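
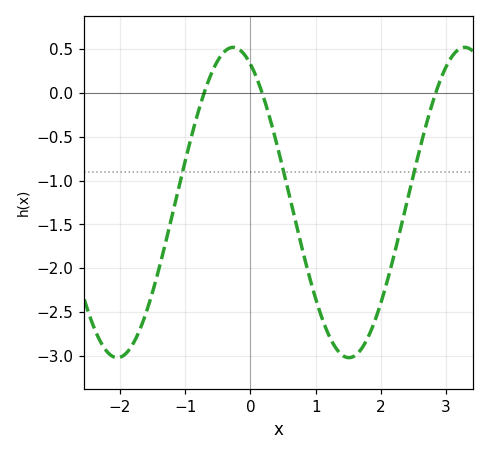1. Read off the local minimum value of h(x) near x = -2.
-3.02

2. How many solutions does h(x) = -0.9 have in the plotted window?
3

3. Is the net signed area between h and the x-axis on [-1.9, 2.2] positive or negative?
negative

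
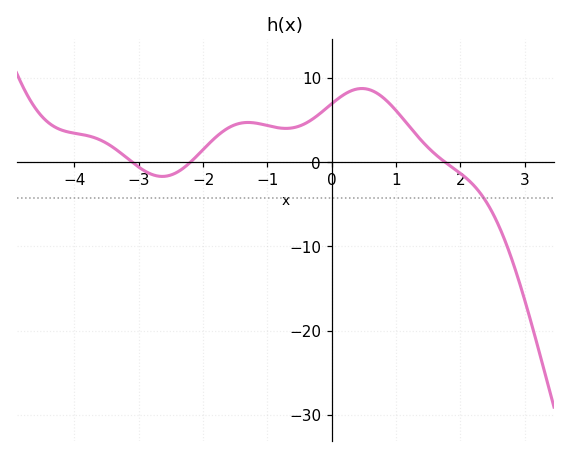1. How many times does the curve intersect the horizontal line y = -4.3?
1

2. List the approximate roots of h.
-3.1, -2.2, 1.76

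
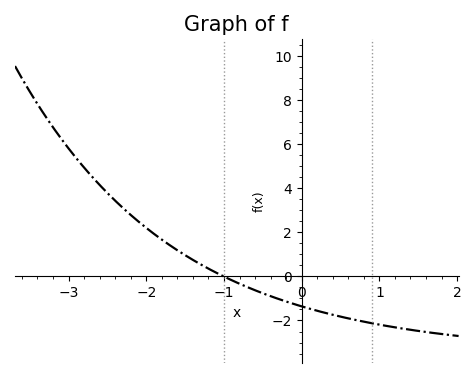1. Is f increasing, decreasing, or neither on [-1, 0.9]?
decreasing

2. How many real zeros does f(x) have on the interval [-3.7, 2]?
1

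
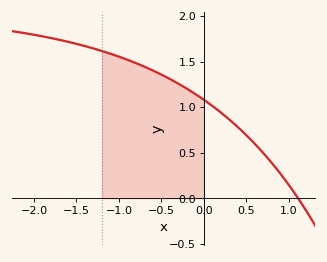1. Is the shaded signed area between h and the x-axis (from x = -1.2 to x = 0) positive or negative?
positive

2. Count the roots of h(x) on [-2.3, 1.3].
1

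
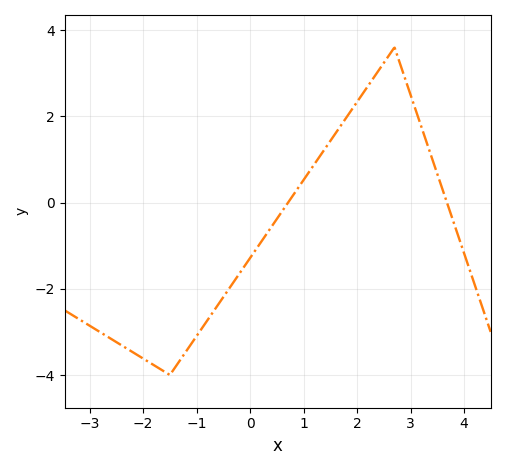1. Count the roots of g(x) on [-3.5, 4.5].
2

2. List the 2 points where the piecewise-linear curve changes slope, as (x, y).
(-1.5, -4); (2.7, 3.6)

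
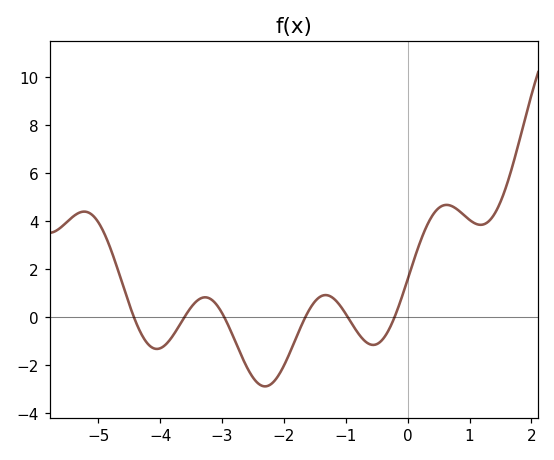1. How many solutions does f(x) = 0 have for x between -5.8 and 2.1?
6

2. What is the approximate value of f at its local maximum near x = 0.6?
4.6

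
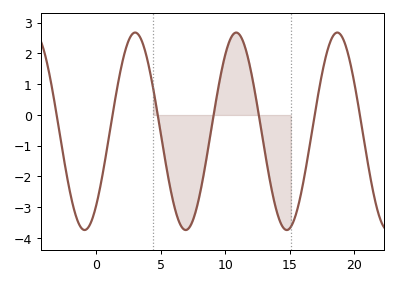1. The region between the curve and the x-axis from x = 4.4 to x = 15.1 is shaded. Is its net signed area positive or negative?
negative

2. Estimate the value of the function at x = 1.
-0.6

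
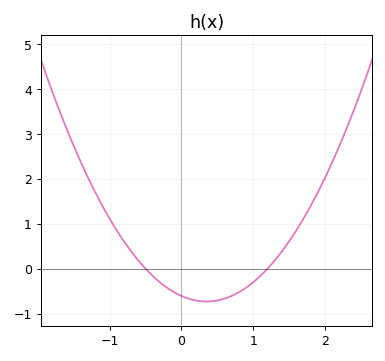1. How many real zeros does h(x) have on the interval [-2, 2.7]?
2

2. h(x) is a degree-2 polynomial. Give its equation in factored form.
y = 1.01(x + 0.5)(x - 1.2)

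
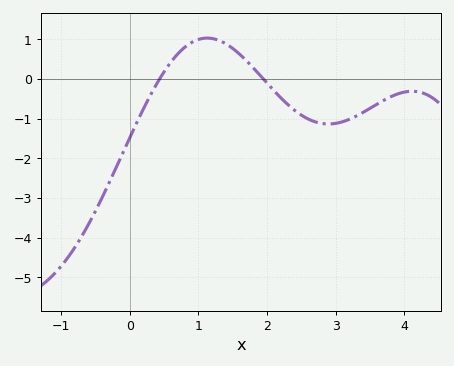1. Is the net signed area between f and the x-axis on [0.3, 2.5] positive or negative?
positive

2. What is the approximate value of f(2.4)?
-0.8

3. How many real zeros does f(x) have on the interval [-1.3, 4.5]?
2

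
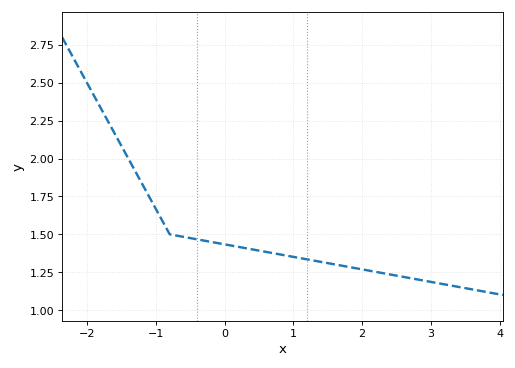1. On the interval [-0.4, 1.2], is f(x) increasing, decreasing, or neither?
decreasing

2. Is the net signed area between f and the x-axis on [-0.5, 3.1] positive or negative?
positive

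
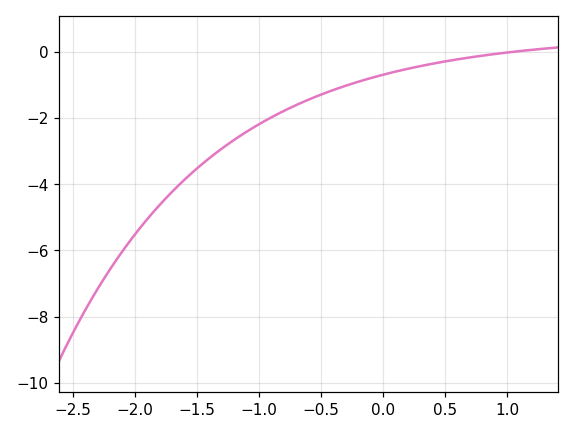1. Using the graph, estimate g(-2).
-5.51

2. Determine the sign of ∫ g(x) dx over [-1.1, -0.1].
negative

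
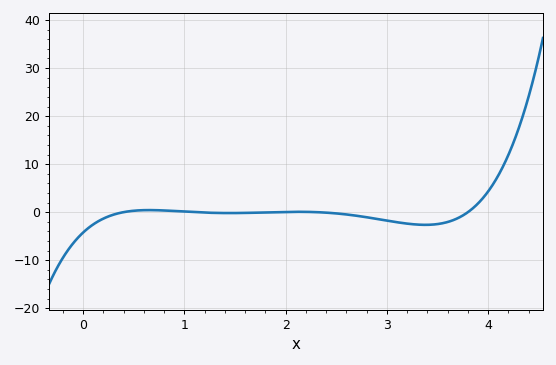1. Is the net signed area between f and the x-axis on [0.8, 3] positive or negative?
negative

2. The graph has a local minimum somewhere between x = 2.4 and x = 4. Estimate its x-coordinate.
3.38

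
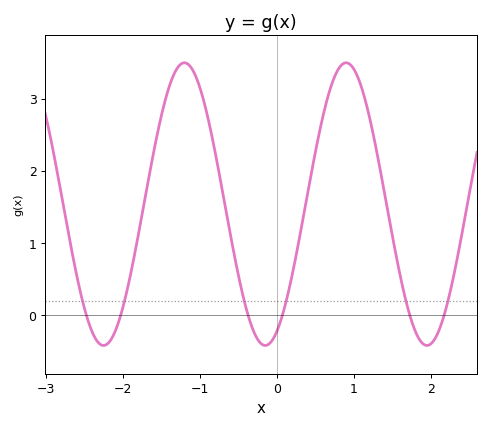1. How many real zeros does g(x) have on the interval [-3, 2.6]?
6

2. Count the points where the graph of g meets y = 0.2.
6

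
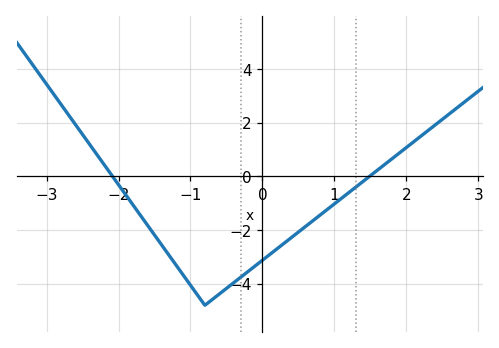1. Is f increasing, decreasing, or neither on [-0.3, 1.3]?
increasing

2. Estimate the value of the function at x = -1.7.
-1.4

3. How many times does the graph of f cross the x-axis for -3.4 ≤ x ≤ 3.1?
2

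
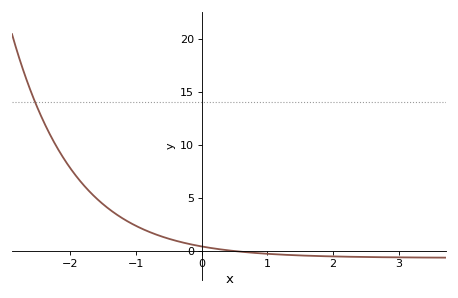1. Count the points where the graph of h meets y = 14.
1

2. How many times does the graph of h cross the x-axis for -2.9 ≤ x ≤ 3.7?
1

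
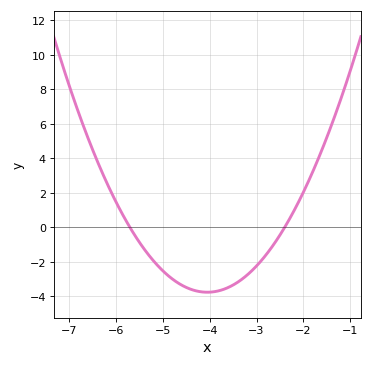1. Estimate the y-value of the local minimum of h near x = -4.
-3.8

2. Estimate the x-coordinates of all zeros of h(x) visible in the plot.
-5.7, -2.4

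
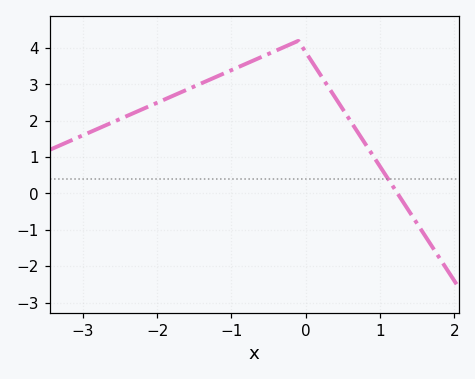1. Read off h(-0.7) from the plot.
3.7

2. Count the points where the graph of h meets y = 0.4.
1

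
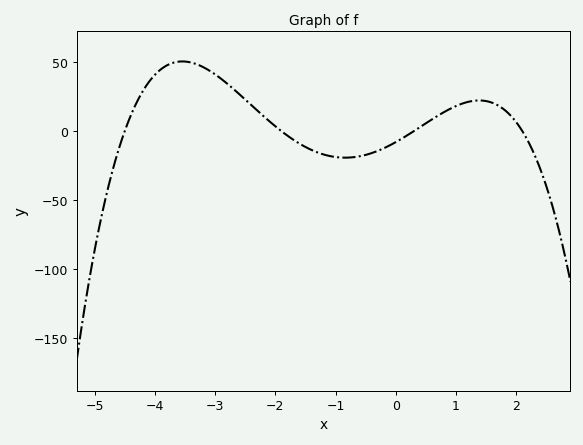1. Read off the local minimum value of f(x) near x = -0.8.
-20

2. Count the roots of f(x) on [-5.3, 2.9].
4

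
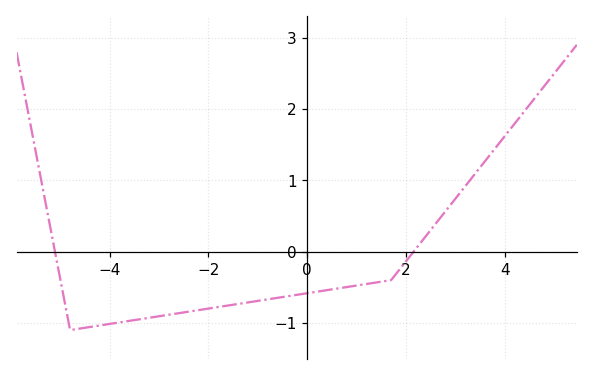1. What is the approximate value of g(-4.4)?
-1.06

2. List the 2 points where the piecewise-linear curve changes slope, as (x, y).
(-4.8, -1.1); (1.7, -0.4)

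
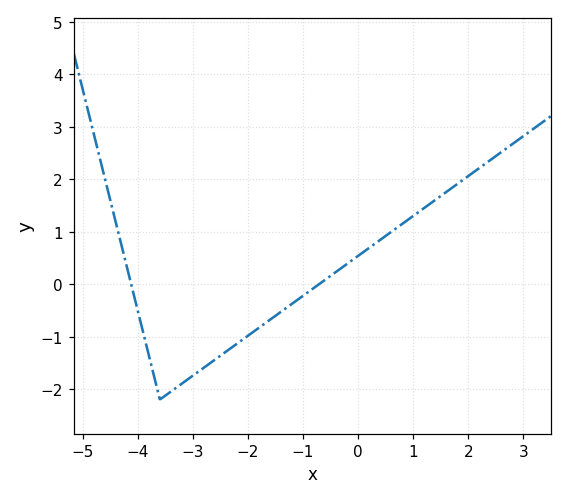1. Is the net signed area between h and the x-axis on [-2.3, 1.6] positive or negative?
positive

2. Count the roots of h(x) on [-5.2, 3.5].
2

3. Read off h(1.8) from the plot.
1.9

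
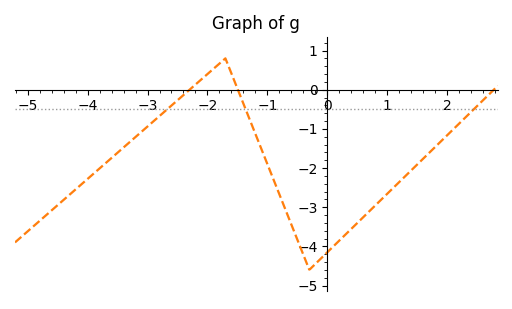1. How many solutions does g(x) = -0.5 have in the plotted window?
3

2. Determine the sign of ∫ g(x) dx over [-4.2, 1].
negative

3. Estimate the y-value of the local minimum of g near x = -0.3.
-4.6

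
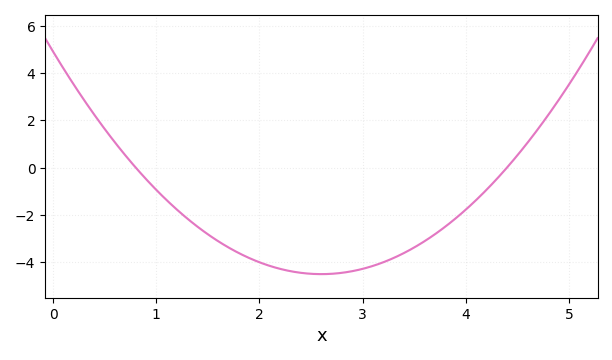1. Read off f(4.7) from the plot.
1.63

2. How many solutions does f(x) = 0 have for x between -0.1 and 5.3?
2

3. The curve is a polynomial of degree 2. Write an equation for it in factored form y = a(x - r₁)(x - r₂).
y = 1.39(x - 0.8)(x - 4.4)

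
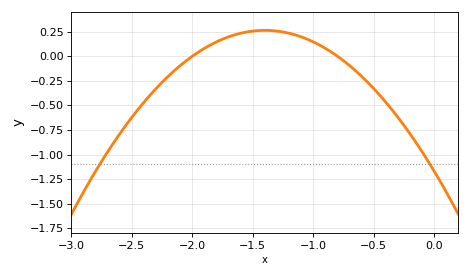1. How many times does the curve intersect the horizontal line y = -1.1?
2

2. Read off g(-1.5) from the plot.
0.256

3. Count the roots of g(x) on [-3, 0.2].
2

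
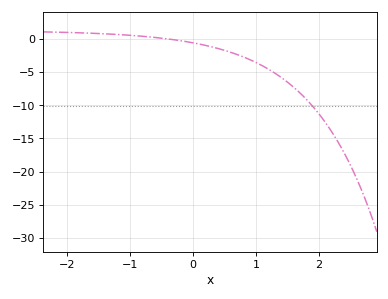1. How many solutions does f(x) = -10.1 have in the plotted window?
1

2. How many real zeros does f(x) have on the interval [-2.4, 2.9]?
1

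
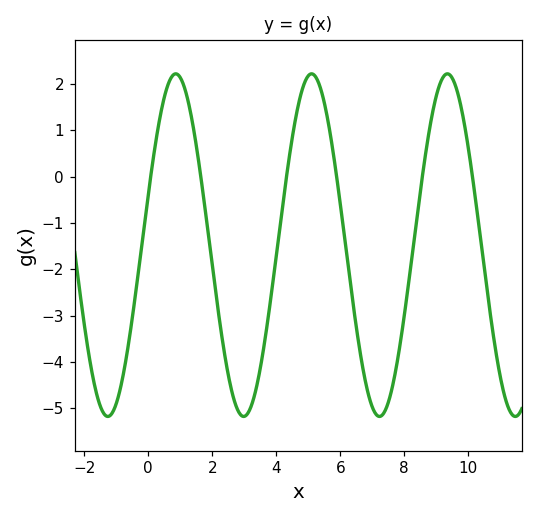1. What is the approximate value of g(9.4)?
2.21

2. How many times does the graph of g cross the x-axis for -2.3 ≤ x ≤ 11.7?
6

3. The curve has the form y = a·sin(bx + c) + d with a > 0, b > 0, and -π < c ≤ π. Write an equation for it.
y = 3.7sin(1.48x + 0.302) - 1.48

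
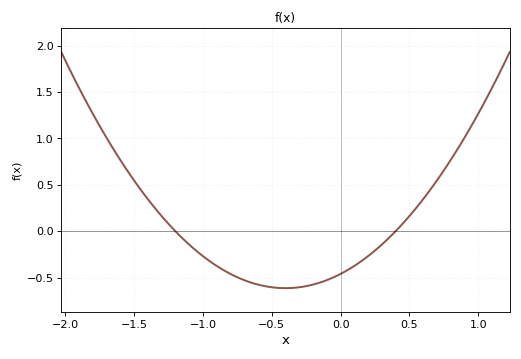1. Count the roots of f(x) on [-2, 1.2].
2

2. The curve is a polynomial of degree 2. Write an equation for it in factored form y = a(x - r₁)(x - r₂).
y = 0.96(x + 1.2)(x - 0.4)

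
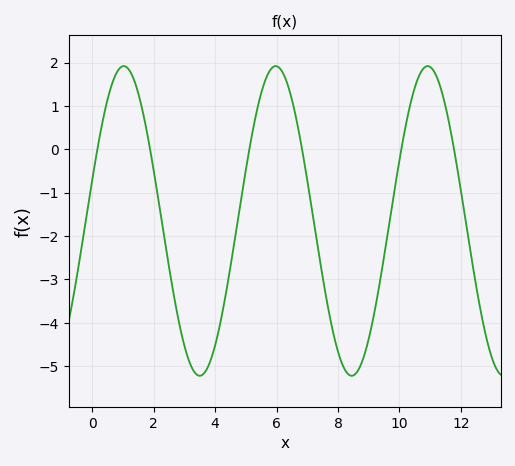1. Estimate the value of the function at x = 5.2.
0.343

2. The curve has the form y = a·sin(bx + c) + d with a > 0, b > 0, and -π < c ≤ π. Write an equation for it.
y = 3.57sin(1.27x + 0.272) - 1.65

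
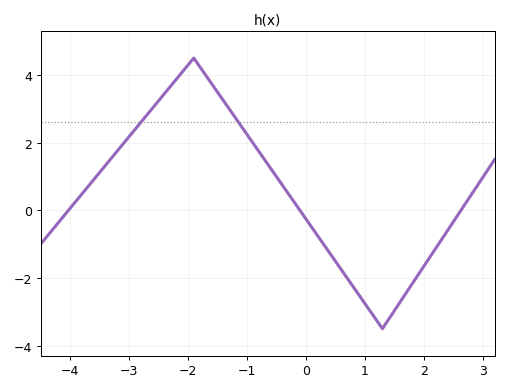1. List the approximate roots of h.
-4.03, -0.1, 2.63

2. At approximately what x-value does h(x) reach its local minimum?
1.3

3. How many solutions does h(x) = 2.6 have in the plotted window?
2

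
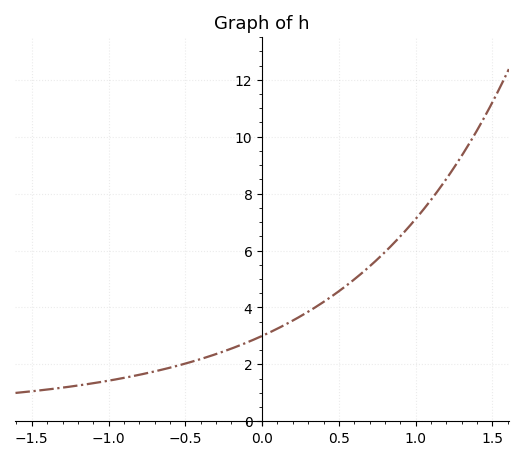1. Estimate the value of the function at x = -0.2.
2.6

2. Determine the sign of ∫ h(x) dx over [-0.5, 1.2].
positive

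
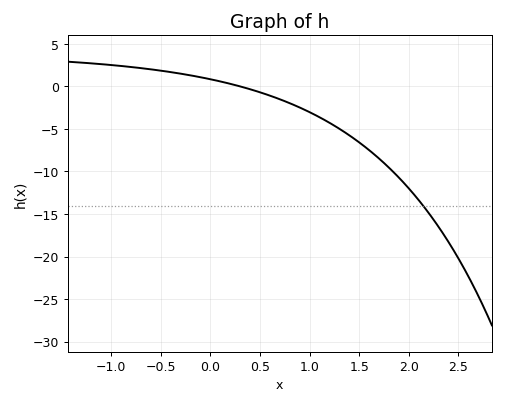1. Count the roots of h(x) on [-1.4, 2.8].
1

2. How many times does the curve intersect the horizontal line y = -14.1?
1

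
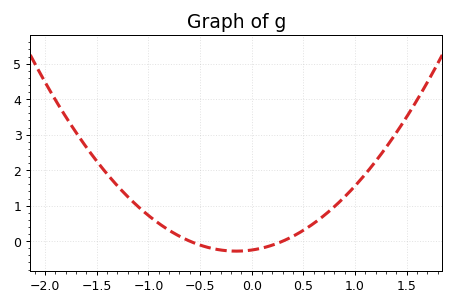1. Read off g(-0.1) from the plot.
-0.278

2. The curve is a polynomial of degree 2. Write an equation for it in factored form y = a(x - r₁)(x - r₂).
y = 1.39(x + 0.6)(x - 0.3)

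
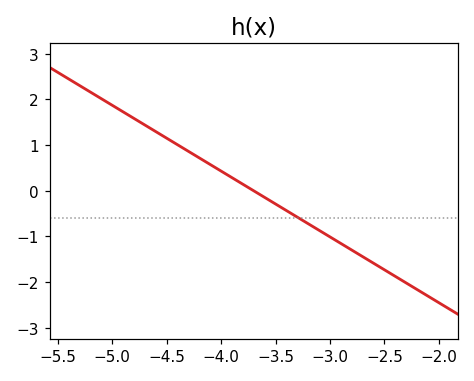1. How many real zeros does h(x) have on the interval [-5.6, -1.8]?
1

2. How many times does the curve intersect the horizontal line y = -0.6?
1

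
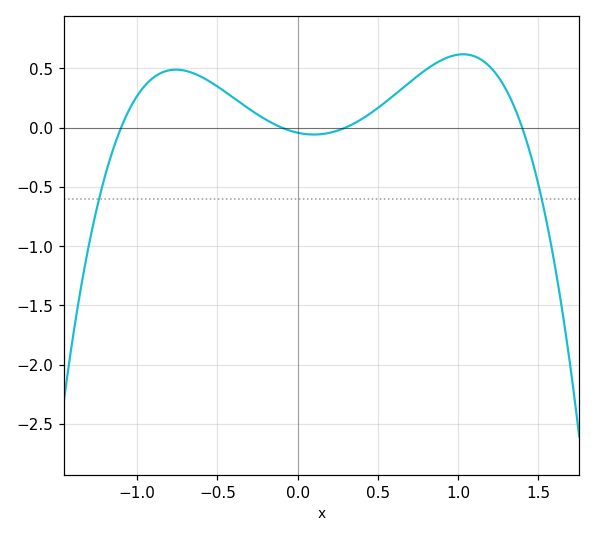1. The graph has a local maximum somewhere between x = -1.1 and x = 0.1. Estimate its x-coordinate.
-0.75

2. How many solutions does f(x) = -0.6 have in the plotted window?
2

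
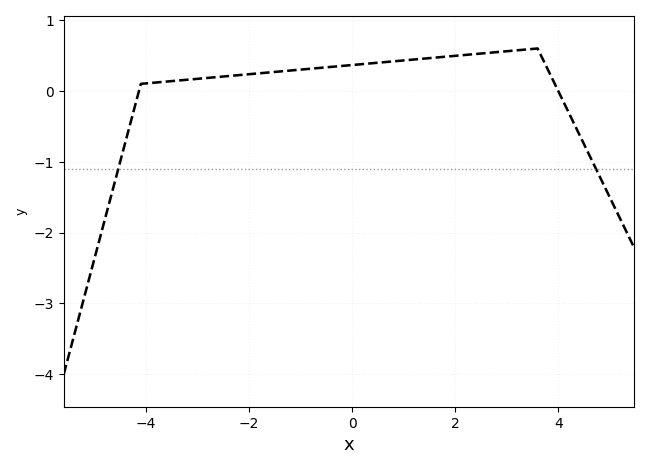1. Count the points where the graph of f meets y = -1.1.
2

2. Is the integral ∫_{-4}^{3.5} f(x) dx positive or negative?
positive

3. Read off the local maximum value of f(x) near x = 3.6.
0.6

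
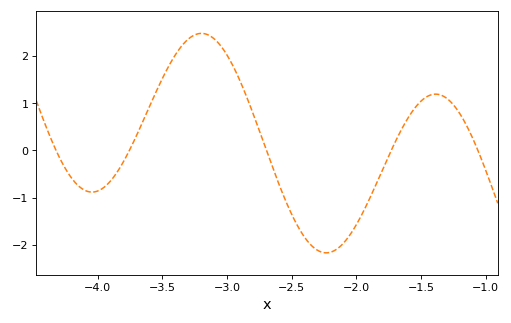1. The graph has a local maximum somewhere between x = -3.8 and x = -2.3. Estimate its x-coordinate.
-3.2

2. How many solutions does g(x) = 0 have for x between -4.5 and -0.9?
5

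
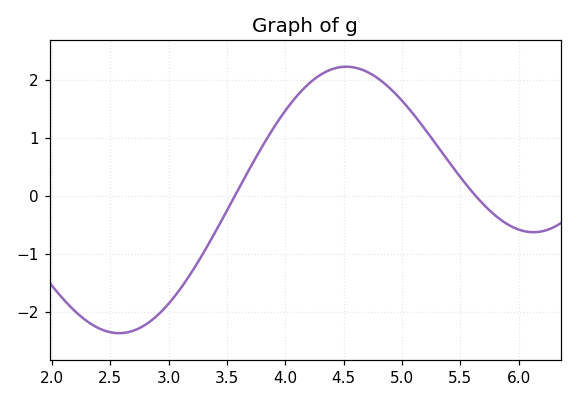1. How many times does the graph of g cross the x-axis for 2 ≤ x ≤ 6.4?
2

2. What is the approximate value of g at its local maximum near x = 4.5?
2.22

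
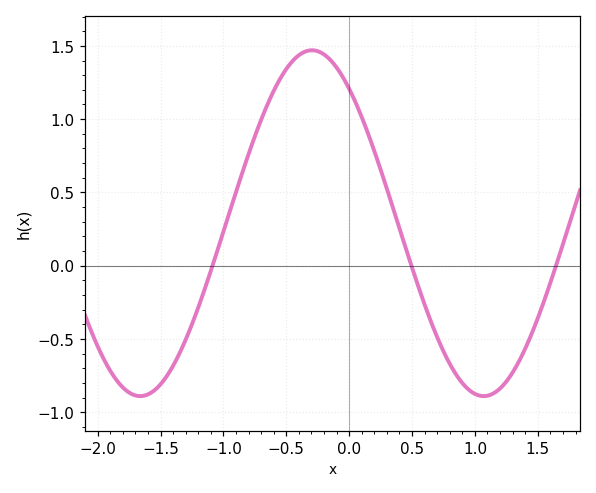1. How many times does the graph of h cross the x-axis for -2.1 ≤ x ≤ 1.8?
3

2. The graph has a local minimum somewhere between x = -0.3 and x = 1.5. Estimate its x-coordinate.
1.07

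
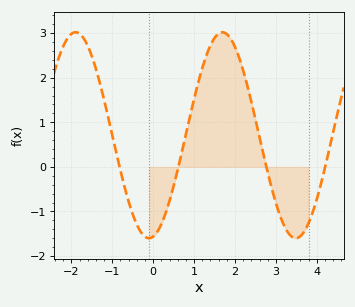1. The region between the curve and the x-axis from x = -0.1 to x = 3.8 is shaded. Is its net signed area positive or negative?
positive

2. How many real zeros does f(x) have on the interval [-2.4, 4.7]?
4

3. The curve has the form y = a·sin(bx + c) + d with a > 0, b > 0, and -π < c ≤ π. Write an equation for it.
y = 2.31sin(1.75x - 1.39) + 0.71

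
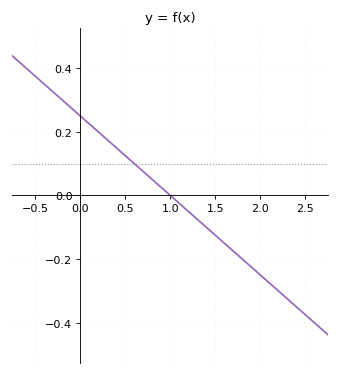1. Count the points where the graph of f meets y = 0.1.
1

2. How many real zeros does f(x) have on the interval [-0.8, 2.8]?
1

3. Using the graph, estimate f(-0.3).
0.325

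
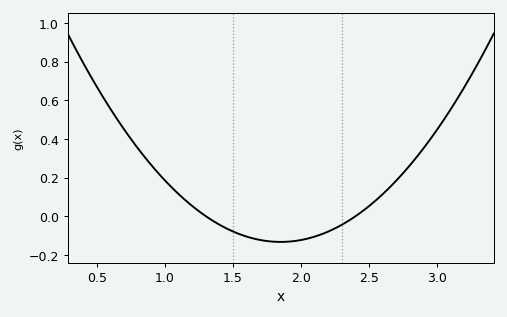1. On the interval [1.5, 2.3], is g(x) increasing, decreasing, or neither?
neither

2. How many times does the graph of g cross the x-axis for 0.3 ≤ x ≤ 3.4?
2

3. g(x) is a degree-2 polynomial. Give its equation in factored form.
y = 0.44(x - 1.3)(x - 2.4)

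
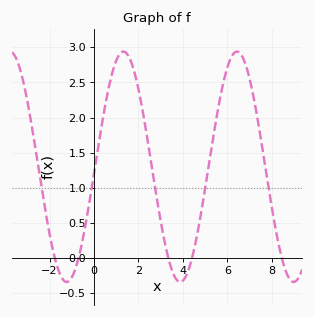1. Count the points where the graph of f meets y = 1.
5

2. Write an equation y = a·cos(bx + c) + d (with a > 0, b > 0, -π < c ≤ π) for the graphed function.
y = 1.64cos(1.23x - 1.63) + 1.3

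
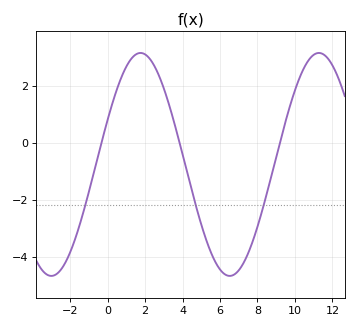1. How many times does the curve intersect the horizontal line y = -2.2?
3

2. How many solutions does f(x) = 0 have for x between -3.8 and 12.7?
3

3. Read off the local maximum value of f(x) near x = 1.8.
3.2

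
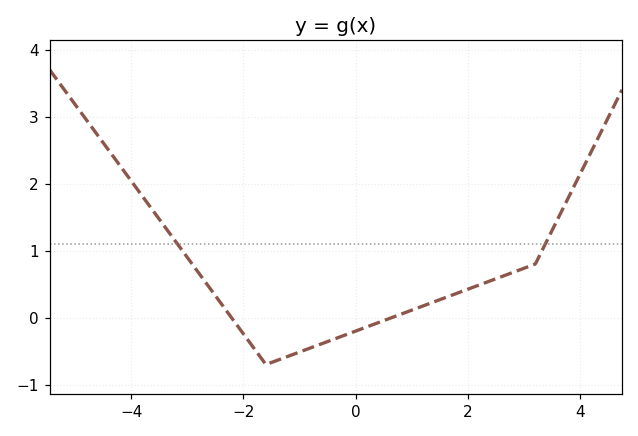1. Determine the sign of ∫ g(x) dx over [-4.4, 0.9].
positive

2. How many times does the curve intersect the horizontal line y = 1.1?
2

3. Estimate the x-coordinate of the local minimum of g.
-1.6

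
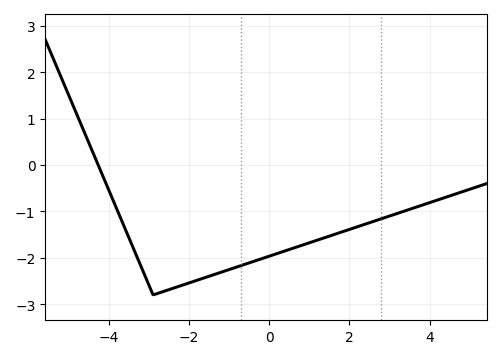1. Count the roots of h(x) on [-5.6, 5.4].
1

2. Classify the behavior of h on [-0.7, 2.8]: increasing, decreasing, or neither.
increasing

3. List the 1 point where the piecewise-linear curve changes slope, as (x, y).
(-2.9, -2.8)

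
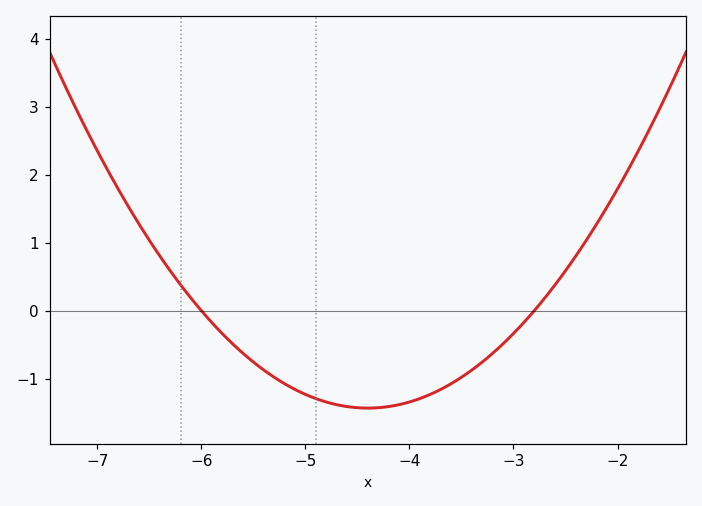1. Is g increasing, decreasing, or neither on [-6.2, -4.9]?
decreasing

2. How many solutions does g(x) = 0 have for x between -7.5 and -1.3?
2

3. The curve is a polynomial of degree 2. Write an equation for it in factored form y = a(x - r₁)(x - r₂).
y = 0.56(x + 6)(x + 2.8)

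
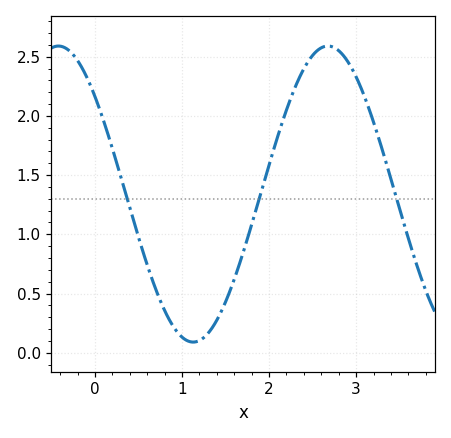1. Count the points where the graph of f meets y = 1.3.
3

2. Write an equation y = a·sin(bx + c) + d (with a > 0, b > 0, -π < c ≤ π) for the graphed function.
y = 1.25sin(2.03x + 2.42) + 1.34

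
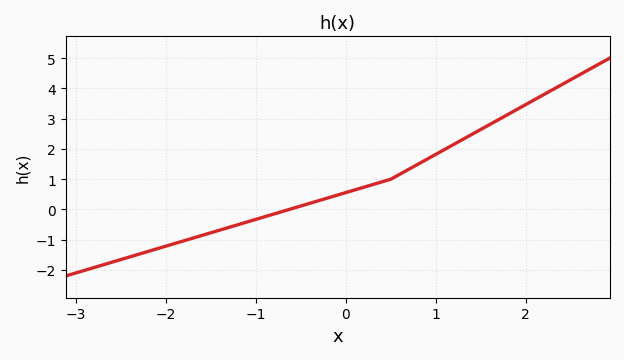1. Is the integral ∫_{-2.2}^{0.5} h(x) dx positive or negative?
negative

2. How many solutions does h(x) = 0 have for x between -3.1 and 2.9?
1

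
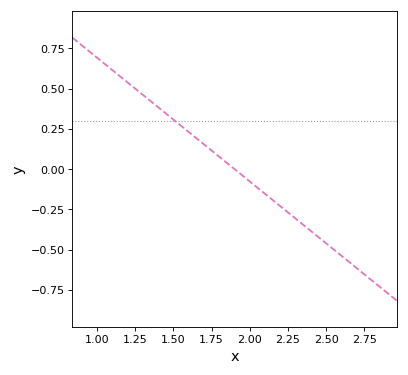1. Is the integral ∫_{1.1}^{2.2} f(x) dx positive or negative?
positive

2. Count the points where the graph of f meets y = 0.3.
1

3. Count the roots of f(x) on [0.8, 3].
1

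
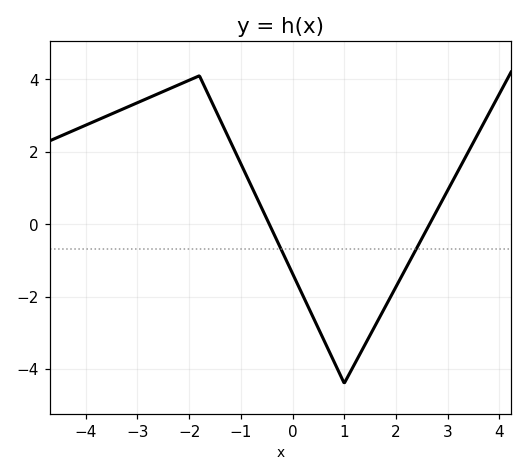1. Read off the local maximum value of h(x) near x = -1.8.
4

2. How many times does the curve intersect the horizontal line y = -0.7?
2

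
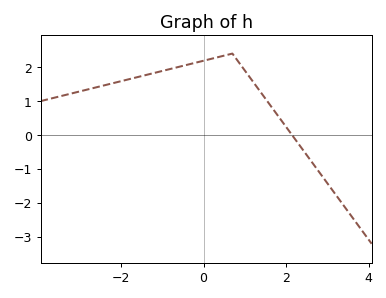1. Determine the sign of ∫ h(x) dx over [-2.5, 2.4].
positive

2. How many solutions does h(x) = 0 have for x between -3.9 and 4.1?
1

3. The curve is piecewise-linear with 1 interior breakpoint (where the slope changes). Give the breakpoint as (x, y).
(0.7, 2.4)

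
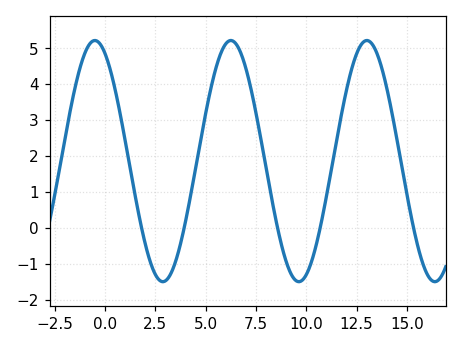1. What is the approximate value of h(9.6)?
-1.5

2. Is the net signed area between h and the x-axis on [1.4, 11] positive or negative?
positive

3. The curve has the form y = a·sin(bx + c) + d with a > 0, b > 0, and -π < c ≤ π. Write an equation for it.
y = 3.36sin(0.93x + 2.04) + 1.86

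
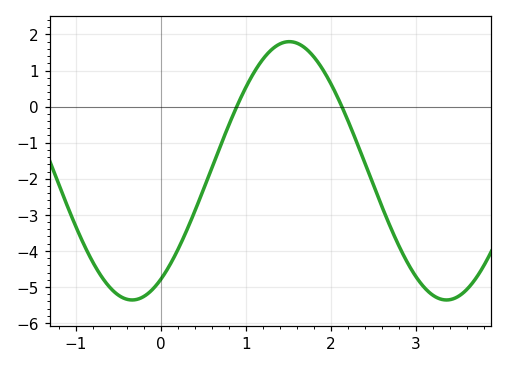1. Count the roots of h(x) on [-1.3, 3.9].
2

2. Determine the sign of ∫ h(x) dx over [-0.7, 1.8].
negative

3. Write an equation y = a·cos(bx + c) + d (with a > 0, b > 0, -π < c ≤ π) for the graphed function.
y = 3.58cos(1.7x - 2.6) - 1.78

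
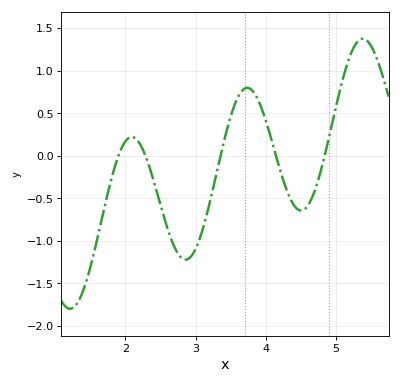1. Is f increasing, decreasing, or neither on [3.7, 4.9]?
neither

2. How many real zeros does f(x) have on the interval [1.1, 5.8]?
5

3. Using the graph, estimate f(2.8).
-1.2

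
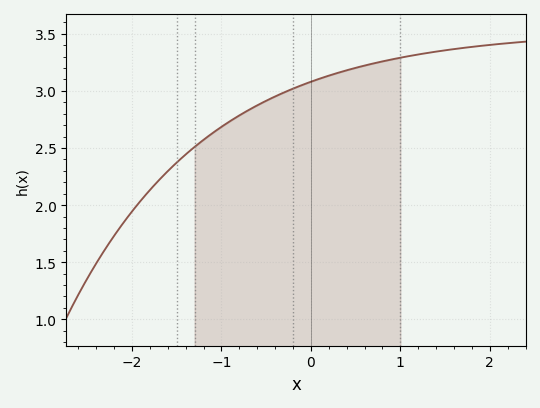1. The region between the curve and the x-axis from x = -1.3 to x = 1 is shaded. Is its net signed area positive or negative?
positive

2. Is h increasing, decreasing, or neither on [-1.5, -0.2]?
increasing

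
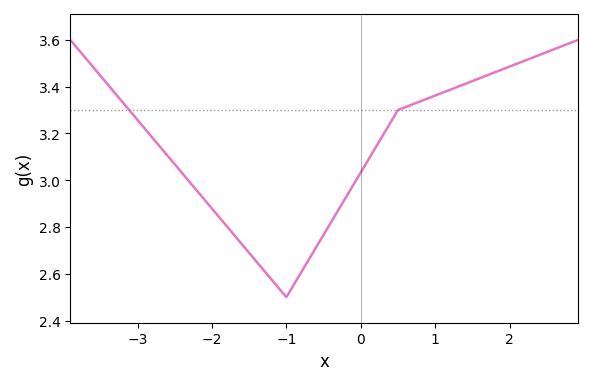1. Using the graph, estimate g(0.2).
3.14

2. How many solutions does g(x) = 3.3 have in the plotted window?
2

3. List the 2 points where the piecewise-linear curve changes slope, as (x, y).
(-1, 2.5); (0.5, 3.3)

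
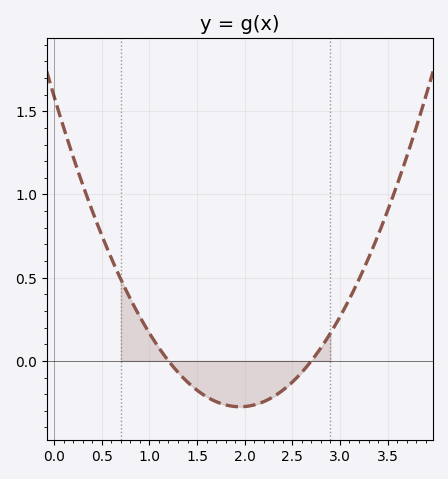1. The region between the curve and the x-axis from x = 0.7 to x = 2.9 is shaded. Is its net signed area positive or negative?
negative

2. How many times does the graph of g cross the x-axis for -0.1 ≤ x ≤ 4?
2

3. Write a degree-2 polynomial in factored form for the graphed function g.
y = 0.49(x - 1.2)(x - 2.7)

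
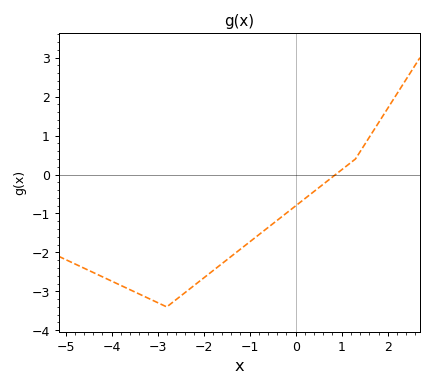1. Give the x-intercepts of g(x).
0.868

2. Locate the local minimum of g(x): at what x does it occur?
-2.8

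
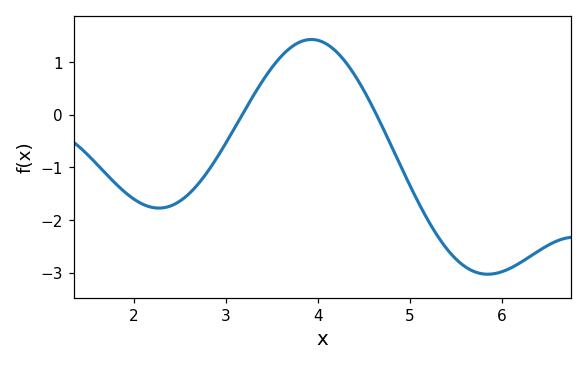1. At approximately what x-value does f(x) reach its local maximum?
3.93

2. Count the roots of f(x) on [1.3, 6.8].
2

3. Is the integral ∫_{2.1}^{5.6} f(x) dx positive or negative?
negative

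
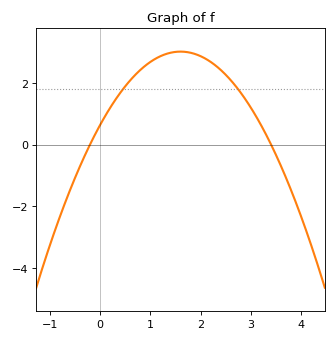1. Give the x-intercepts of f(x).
-0.2, 3.4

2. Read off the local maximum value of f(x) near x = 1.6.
3.01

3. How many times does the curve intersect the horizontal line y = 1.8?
2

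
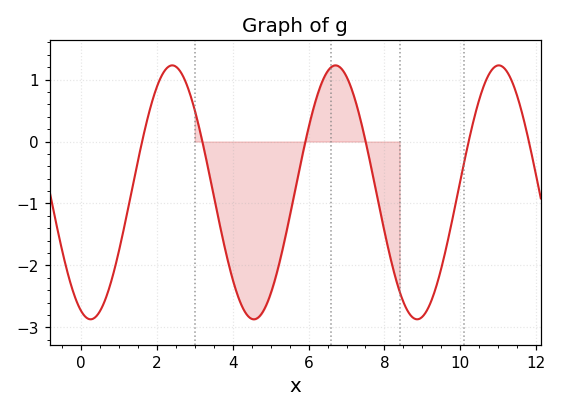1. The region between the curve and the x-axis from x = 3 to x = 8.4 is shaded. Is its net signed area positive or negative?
negative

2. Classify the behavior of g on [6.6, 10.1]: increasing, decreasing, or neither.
neither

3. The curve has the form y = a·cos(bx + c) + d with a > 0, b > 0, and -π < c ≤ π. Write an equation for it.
y = 2.05cos(1.5x + 2.8) - 0.82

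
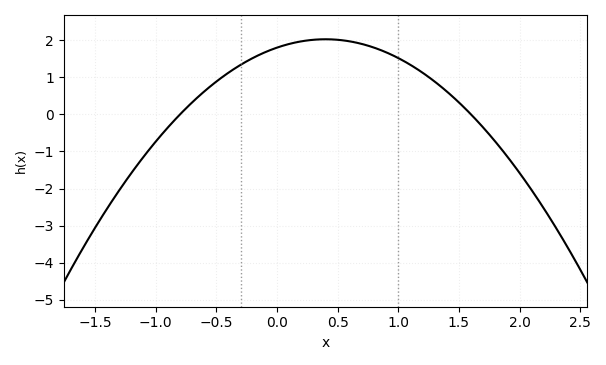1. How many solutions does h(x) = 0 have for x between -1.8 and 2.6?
2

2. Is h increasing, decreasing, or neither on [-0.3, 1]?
neither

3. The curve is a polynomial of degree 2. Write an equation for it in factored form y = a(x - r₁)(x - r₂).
y = -1.41(x + 0.8)(x - 1.6)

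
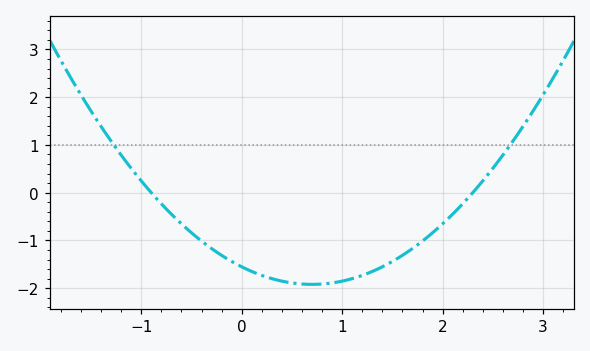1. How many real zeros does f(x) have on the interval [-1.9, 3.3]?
2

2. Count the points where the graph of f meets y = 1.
2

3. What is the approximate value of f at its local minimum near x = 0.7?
-1.9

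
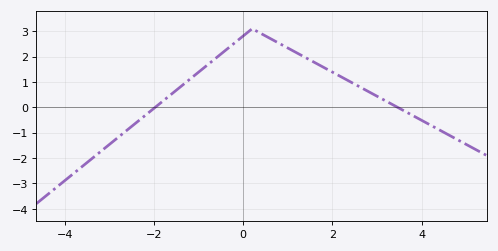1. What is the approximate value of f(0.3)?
3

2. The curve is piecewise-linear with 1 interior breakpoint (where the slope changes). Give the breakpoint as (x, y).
(0.2, 3.1)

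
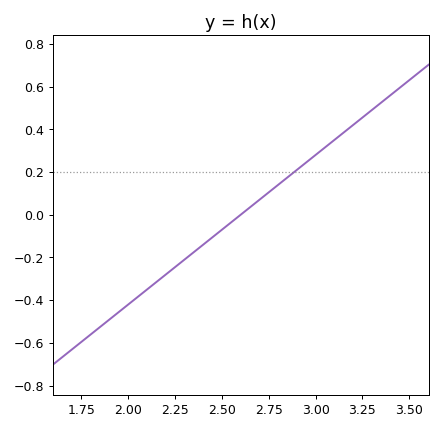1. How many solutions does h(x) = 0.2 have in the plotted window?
1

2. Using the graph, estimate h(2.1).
-0.35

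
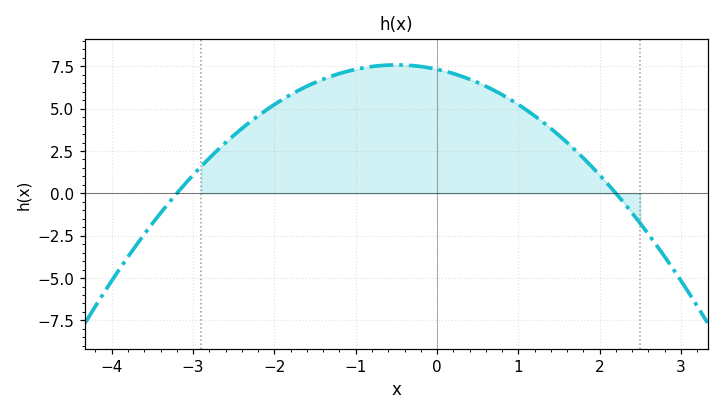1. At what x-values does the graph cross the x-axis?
-3.2, 2.2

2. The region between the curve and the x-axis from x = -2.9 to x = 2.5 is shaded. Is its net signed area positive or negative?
positive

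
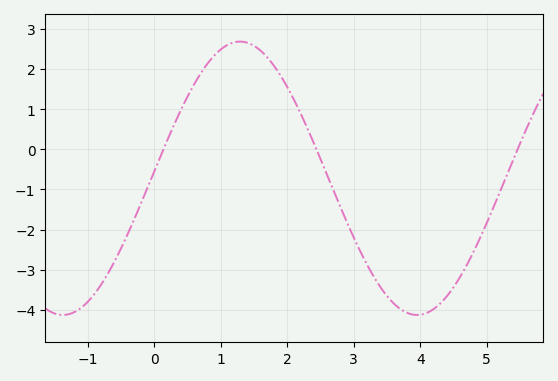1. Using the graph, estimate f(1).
2.5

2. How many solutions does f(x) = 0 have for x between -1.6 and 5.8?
3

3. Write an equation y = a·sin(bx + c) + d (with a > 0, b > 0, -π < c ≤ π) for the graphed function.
y = 3.41sin(1.2x + 0.05) - 0.72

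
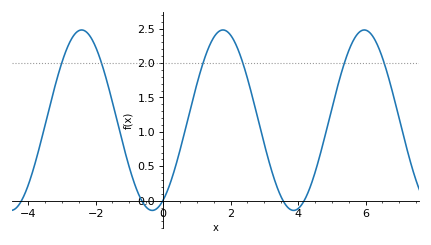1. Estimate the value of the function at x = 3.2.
0.45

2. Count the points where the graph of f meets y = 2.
6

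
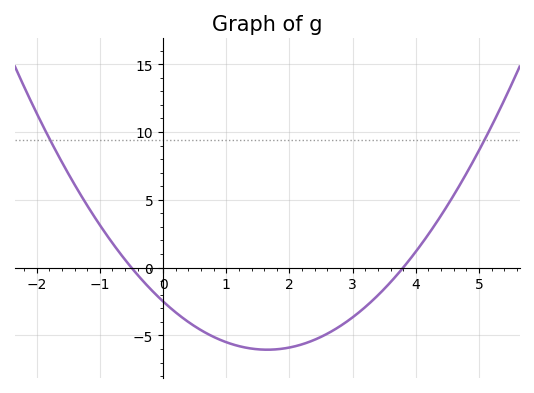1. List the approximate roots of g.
-0.6, 3.8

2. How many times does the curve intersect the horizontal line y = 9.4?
2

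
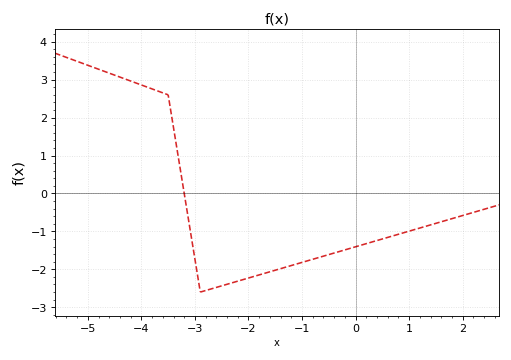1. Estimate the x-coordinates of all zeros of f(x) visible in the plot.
-3.2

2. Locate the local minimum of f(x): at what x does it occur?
-2.9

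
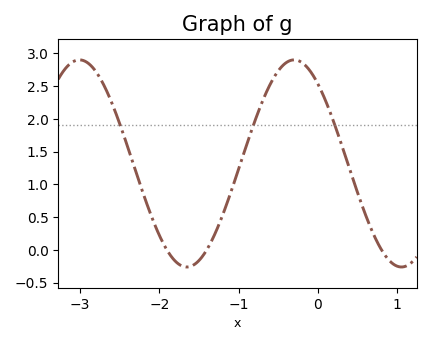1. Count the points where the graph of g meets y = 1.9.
3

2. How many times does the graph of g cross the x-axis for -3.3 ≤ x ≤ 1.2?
3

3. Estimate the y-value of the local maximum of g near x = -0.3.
2.9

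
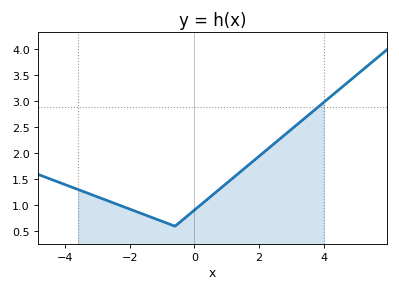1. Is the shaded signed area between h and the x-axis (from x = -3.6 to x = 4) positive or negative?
positive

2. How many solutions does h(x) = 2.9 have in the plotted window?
1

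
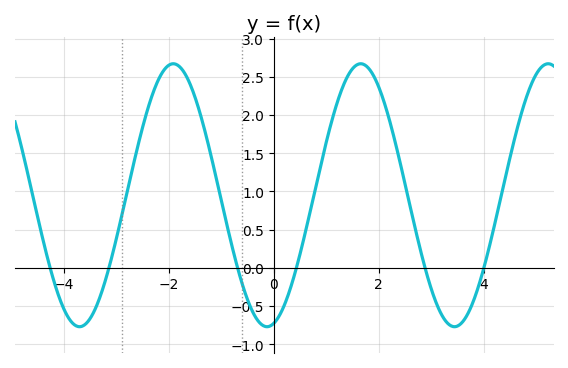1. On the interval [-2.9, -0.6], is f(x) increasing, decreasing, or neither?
neither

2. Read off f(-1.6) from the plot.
2.4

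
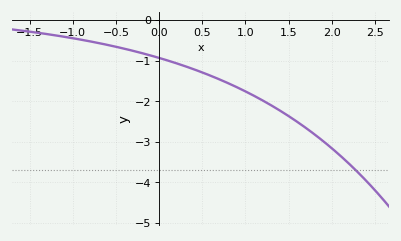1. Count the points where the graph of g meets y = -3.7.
1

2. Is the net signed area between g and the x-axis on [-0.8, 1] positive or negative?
negative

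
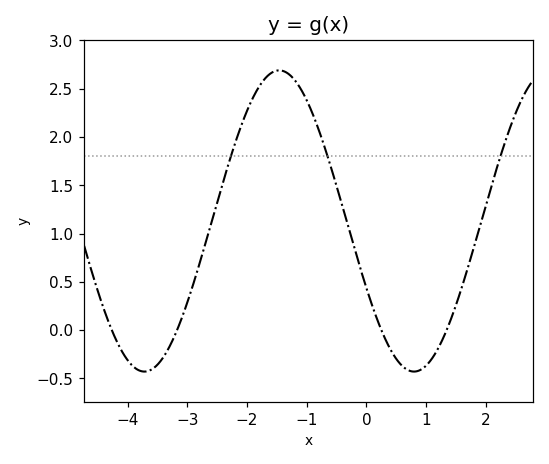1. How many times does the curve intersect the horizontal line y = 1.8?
3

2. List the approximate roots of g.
-4.27, -3.17, 0.252, 1.35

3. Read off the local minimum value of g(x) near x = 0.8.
-0.43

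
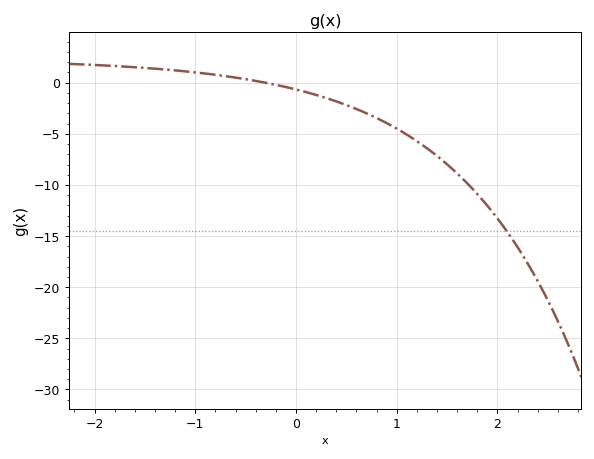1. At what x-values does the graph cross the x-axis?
-0.304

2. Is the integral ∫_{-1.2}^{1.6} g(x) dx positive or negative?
negative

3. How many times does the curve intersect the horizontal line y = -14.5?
1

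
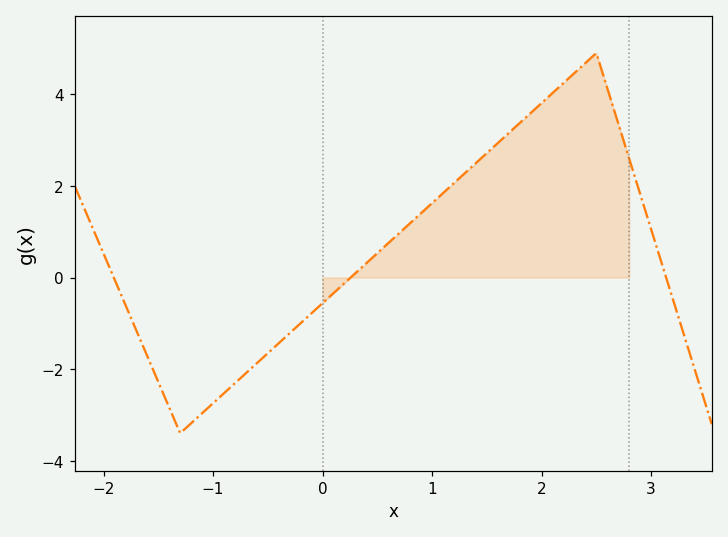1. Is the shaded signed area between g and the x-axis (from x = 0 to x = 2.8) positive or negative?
positive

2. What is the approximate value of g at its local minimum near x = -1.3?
-3.4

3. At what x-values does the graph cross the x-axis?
-1.91, 0.257, 3.14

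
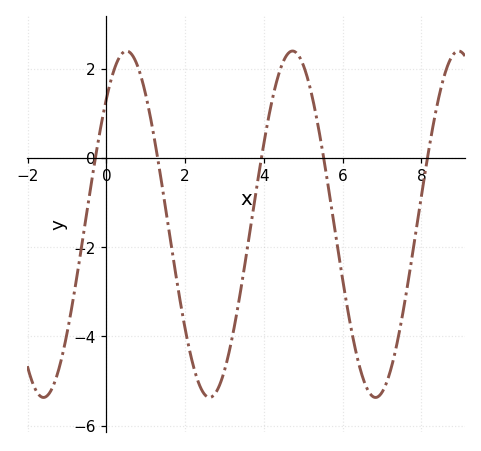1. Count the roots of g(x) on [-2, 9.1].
5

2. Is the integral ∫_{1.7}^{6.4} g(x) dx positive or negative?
negative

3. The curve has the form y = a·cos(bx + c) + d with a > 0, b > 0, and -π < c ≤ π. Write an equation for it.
y = 3.89cos(1.49x - 0.76) - 1.48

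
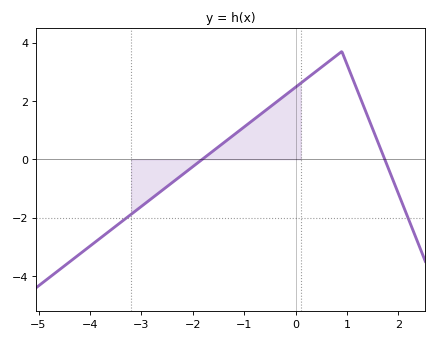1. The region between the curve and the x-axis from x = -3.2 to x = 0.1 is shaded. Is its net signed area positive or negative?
positive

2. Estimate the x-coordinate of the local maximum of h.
1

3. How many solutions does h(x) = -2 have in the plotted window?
2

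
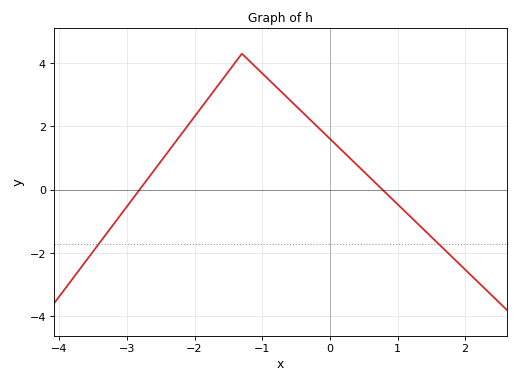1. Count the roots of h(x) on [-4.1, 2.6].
2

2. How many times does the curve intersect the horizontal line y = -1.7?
2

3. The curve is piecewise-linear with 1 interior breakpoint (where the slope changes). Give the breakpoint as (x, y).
(-1.3, 4.3)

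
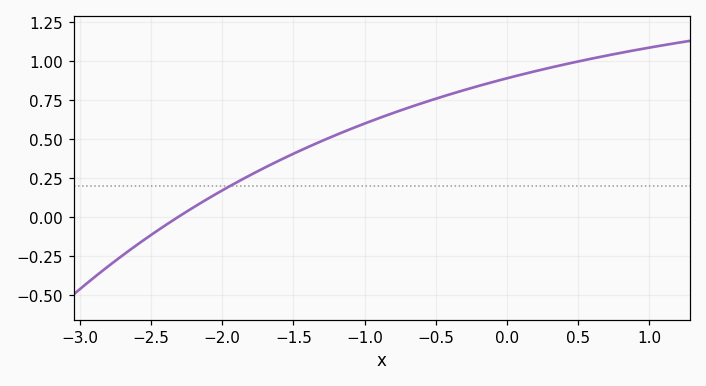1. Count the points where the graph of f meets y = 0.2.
1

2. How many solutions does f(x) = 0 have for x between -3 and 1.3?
1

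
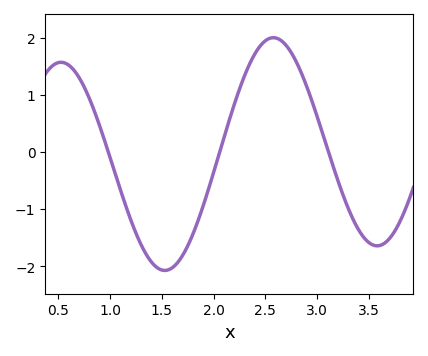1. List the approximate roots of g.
1, 2.05, 3.1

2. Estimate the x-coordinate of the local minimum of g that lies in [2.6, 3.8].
3.6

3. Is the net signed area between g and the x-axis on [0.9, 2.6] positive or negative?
negative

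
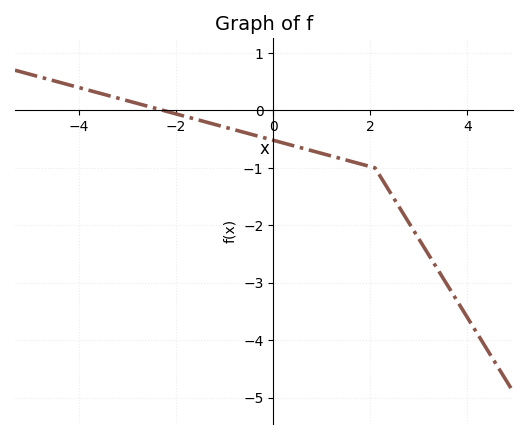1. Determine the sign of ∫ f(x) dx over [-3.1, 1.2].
negative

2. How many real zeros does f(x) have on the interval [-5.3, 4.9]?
1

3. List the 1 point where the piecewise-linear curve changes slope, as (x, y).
(2.1, -1)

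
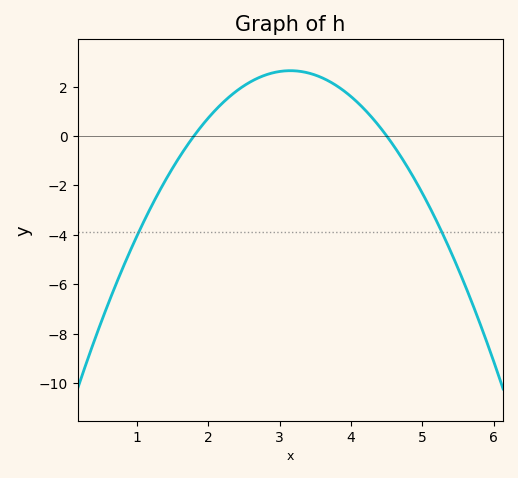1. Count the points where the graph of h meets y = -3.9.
2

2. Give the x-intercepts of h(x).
1.8, 4.5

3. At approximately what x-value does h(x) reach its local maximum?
3.2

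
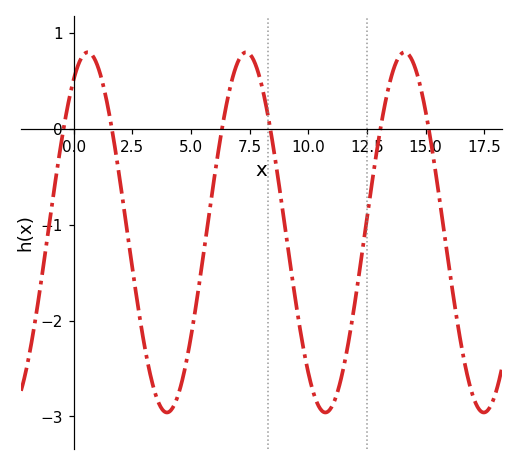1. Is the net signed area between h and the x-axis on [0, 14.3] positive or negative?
negative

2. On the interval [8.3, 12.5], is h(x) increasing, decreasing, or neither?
neither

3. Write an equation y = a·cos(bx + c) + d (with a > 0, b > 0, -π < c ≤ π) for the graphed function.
y = 1.88cos(0.93x - 0.552) - 1.08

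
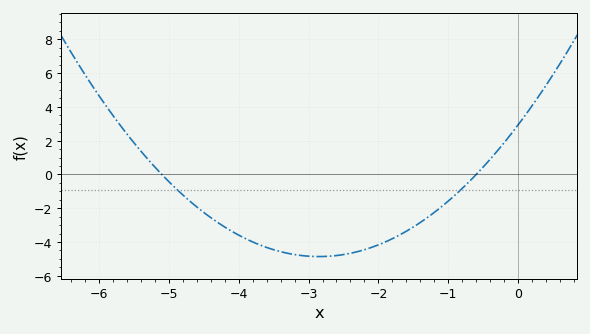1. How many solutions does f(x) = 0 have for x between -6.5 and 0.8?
2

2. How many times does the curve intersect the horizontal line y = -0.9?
2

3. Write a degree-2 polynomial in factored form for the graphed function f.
y = 0.96(x + 5.1)(x + 0.6)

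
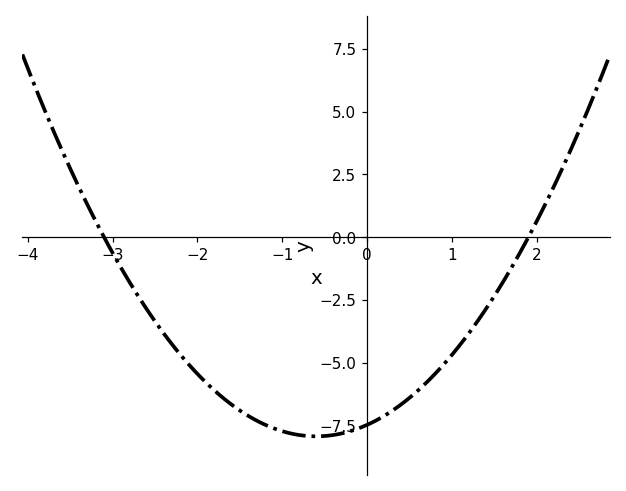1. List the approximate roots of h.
-3.1, 1.9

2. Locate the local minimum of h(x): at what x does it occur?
-0.6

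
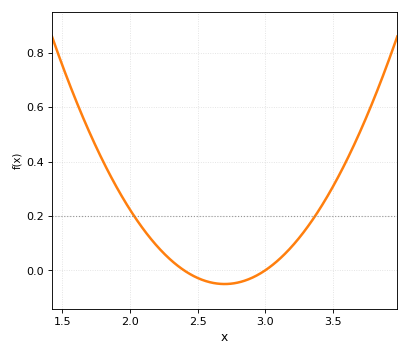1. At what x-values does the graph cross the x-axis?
2.4, 3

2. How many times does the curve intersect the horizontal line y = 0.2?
2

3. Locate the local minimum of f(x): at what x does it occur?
2.7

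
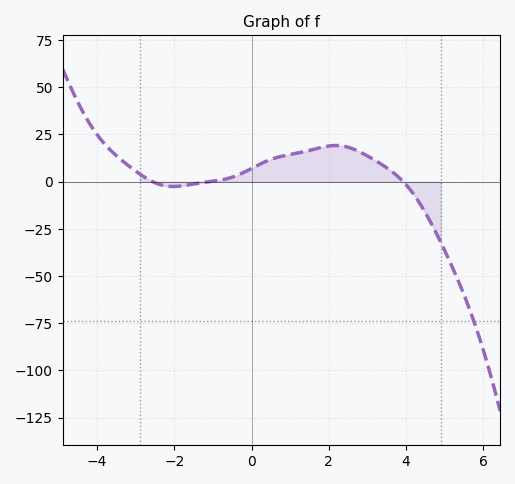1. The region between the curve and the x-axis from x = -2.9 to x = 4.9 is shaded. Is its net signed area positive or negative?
positive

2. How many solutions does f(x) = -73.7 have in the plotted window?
1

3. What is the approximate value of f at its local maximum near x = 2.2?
19.2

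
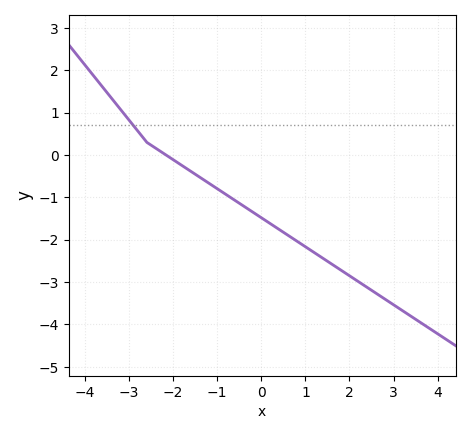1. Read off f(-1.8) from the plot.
-0.248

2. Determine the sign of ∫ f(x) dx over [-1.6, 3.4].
negative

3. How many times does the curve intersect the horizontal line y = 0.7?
1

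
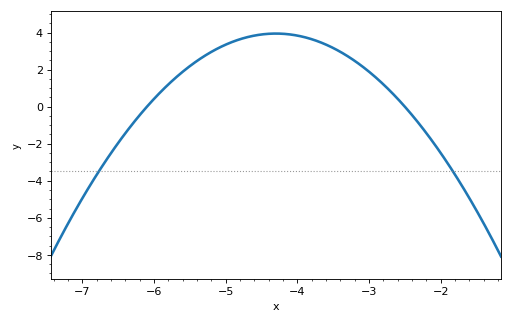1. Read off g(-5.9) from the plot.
0.8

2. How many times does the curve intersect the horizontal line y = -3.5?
2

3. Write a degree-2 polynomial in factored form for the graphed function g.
y = -1.22(x + 6.1)(x + 2.5)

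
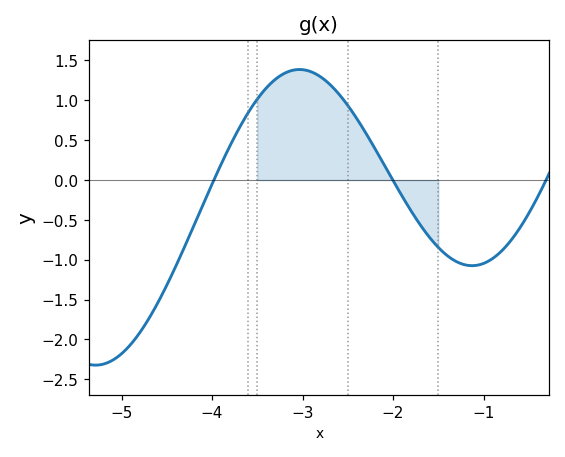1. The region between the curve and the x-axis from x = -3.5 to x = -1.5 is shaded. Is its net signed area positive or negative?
positive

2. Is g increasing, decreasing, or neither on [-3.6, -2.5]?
neither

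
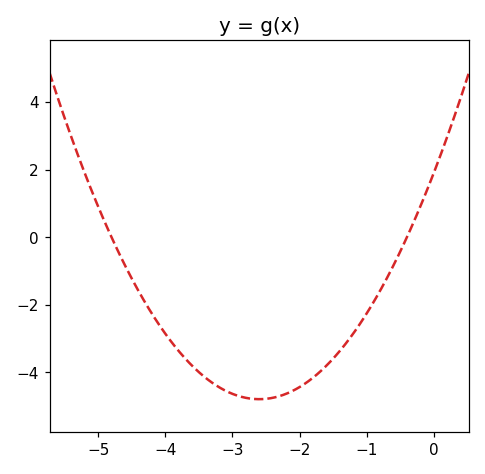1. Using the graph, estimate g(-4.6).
-0.832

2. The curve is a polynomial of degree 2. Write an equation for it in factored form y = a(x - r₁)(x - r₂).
y = 0.99(x + 4.8)(x + 0.4)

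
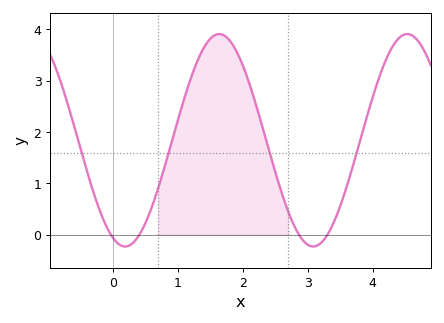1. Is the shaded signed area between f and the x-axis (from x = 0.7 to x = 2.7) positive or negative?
positive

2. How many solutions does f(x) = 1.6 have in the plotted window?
4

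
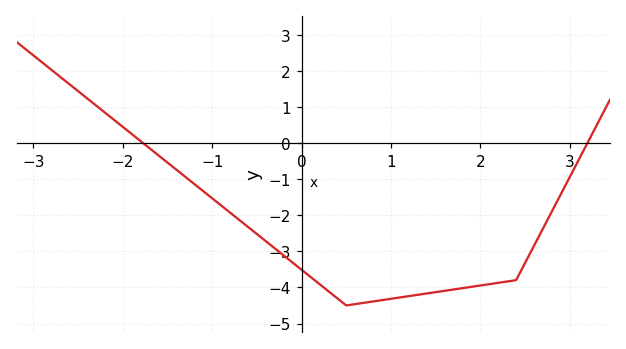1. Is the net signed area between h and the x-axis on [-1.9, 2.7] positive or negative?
negative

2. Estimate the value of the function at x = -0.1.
-3.3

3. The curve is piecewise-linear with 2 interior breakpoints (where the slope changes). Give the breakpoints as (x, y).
(0.5, -4.5); (2.4, -3.8)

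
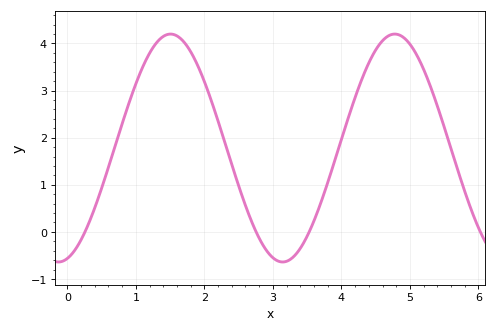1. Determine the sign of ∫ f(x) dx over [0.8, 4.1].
positive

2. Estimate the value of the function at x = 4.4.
3.6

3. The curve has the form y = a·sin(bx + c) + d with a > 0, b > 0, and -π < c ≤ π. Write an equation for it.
y = 2.42sin(1.9x - 1.3) + 1.78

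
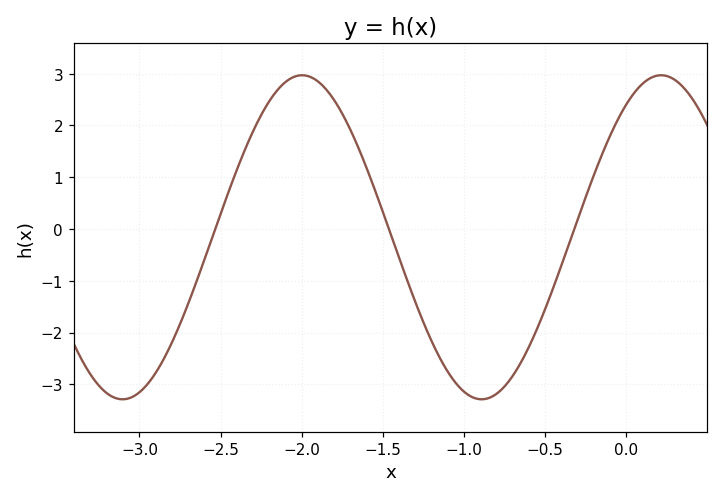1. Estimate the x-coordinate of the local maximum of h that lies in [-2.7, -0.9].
-2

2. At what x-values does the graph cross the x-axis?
-2.5, -1.5, -0.3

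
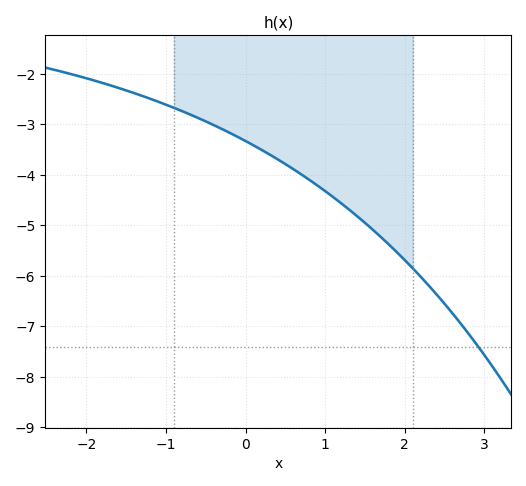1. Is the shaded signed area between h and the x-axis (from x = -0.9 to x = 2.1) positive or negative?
negative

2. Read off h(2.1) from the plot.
-5.85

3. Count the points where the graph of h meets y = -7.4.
1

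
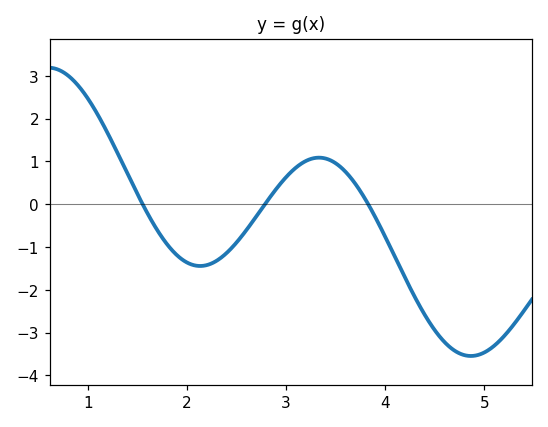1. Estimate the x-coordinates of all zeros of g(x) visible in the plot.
1.55, 2.79, 3.83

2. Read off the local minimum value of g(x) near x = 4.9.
-3.55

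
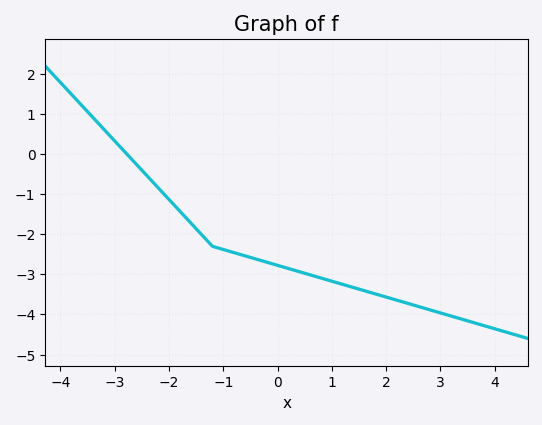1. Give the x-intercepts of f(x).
-2.77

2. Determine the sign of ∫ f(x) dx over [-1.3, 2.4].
negative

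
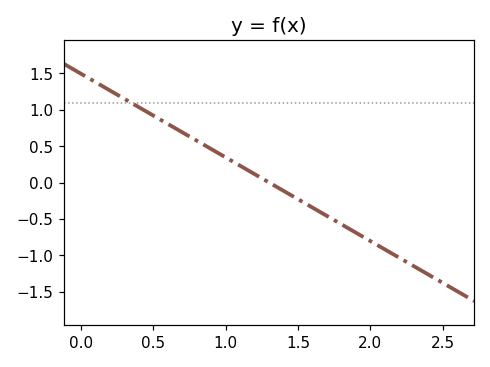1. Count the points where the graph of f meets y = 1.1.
1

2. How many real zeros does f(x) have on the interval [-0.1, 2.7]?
1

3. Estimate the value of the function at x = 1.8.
-0.575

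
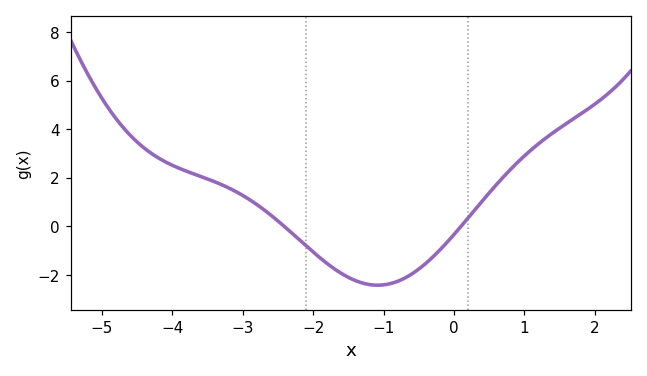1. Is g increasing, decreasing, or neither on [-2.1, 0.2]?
neither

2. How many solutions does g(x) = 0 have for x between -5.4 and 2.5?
2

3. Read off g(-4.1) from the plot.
2.65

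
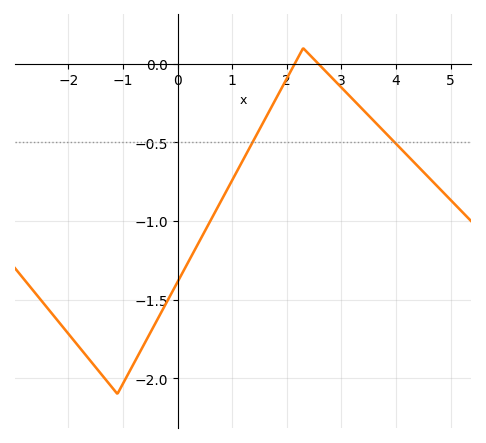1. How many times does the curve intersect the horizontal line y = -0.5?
2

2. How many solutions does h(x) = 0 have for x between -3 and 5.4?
2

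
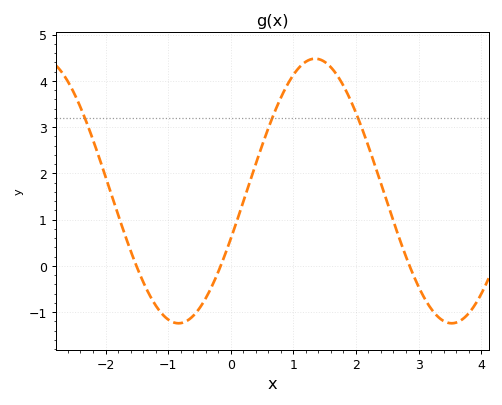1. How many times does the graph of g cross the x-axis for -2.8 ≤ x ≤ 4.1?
3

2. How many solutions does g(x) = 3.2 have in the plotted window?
3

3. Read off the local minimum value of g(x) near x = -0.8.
-1.24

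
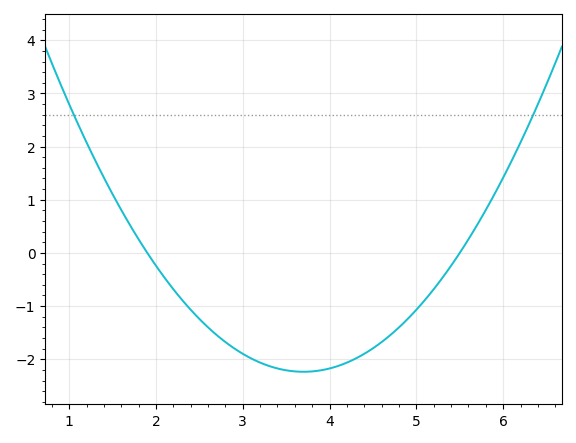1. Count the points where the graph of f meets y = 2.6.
2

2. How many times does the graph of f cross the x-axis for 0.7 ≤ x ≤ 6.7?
2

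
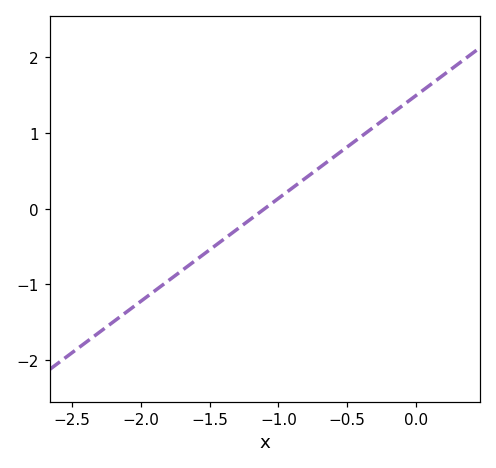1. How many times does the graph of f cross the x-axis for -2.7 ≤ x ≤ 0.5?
1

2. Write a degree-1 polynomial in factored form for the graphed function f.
y = 1.36(x + 1.1)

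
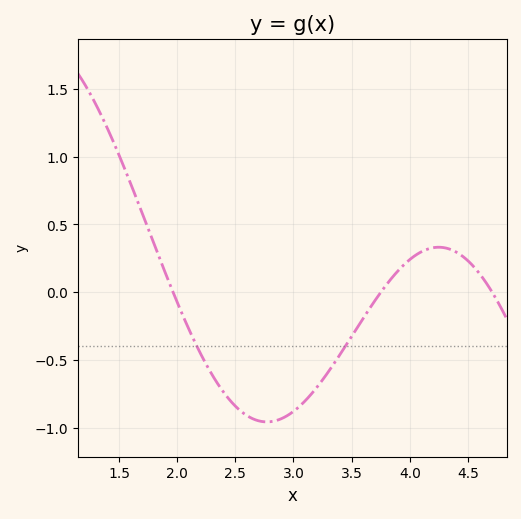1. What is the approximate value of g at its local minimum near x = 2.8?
-0.957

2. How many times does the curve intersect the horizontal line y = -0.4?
2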